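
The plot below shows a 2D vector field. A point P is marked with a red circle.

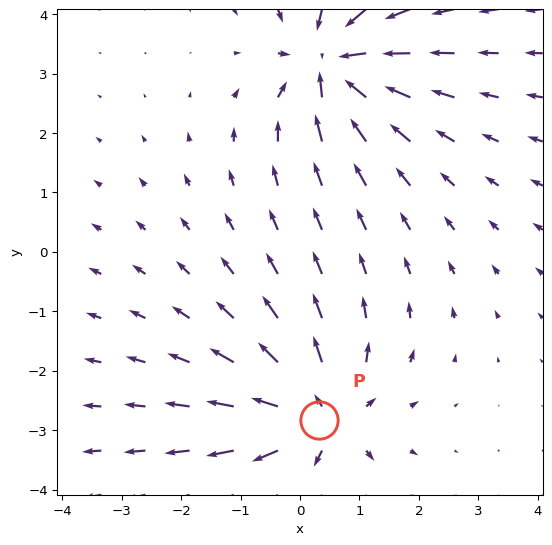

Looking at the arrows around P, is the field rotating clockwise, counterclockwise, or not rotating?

Near P at (0.3, -2.8) the arrows show no circulation. The curl there is ≈0.

not rotating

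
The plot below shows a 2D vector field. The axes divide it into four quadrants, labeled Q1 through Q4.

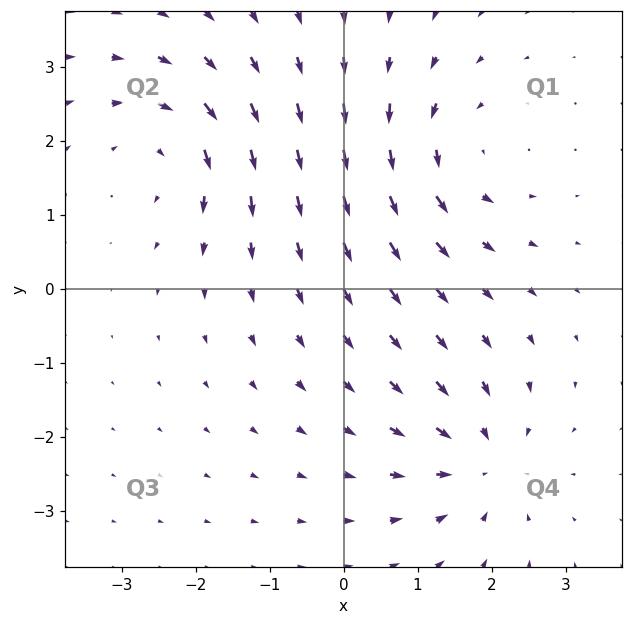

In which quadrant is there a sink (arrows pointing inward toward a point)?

Q4

The sink sits at approximately (1.9, -2.3), which lies in quadrant Q4. The divergence there is about -5, negative as expected for a sink.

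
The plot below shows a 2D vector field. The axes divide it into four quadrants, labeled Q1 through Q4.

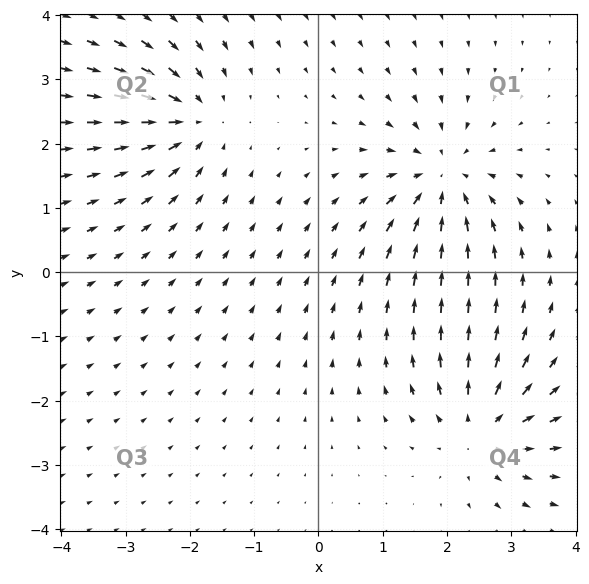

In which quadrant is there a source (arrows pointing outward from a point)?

Q4

The source sits at approximately (2.5, -2.5), which lies in quadrant Q4. The divergence there is about +4, positive as expected for a source.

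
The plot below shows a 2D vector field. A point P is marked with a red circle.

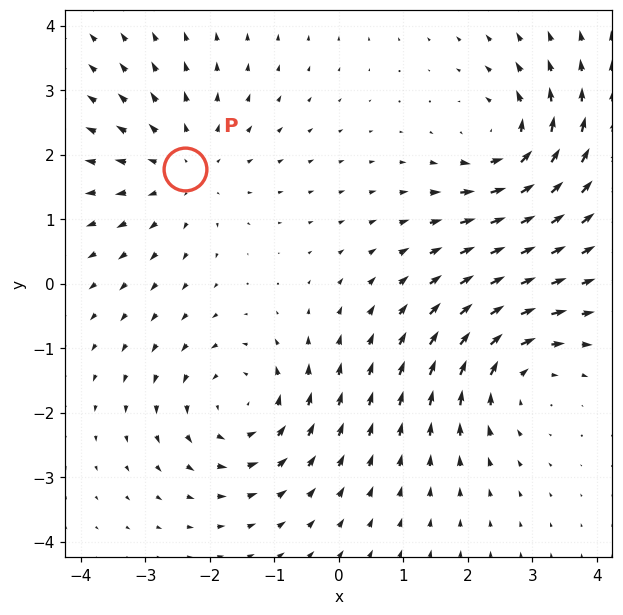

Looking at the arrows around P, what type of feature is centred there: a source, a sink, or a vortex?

source

At P (-2.4, 1.8) the arrows spread outward. Divergence about +4, curl ≈0 — positive divergence with near-zero curl is a source.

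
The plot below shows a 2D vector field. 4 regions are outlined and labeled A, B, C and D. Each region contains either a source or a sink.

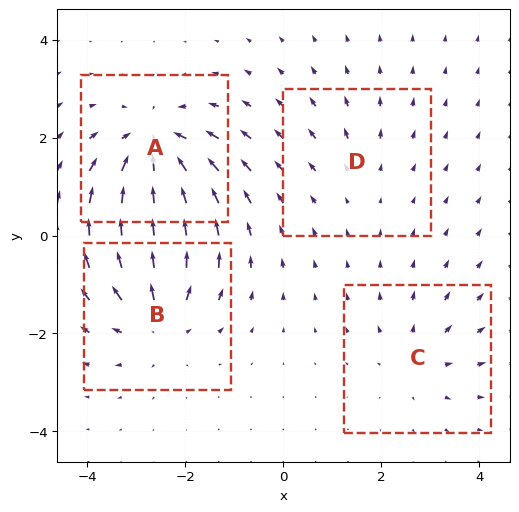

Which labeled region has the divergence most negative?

Divergence at each region's feature centre — A: about -6, B: about +5, C: about +3, D: about +2. Region A is most negative.

A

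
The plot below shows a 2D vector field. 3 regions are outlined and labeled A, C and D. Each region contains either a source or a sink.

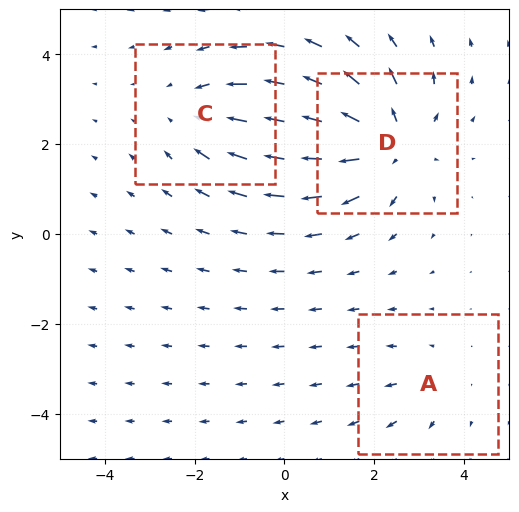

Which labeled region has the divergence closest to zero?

A

Divergence at each region's feature centre — A: about +2, C: about -3, D: about +5. Region A is closest to zero.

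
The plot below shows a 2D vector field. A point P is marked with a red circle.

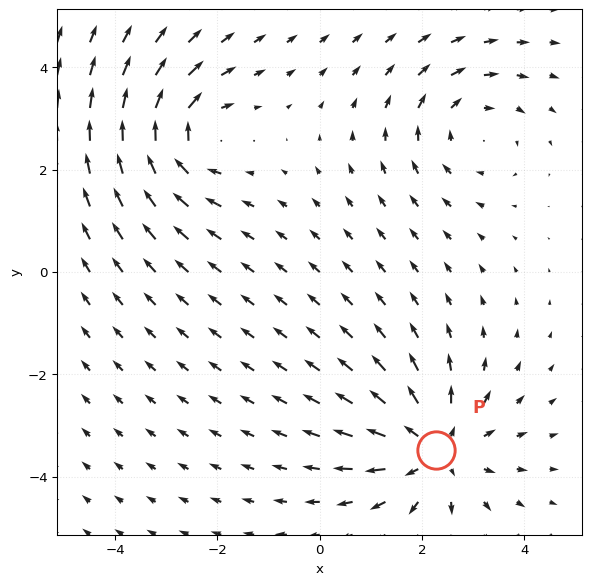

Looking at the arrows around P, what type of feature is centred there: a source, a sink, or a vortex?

At P (2.3, -3.5) the arrows spread outward. Divergence about +4, curl ≈0 — positive divergence with near-zero curl is a source.

source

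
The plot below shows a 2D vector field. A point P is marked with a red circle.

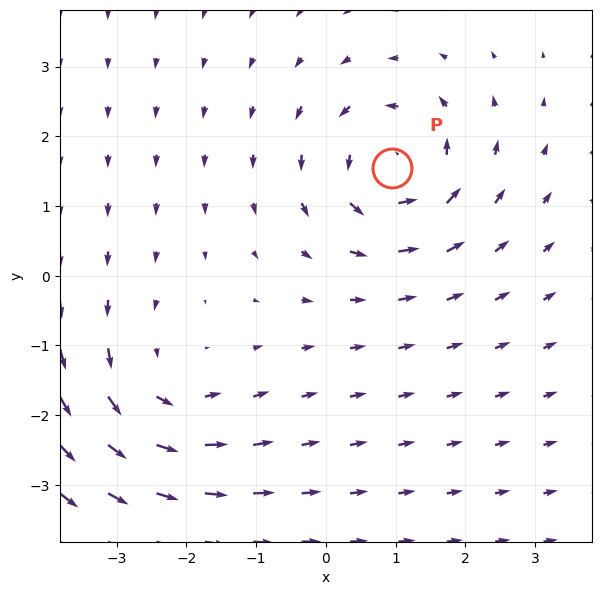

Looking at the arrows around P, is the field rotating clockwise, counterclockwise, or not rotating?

counterclockwise

Near P at (0.9, 1.5) the arrows circulate counterclockwise. The curl (z-component) there is about +6; positive curl means counterclockwise rotation.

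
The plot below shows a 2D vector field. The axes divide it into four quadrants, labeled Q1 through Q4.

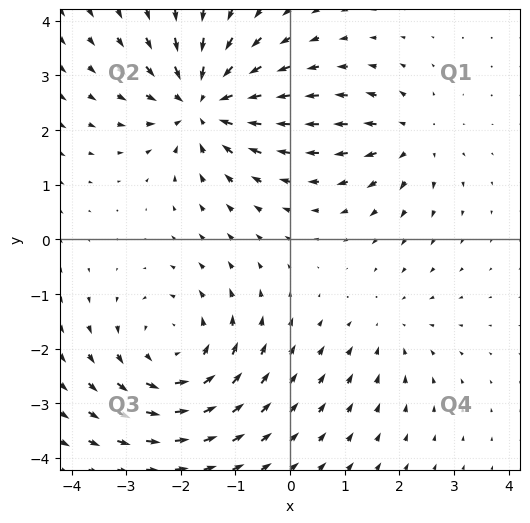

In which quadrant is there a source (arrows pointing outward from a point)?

Q1

The source sits at approximately (2.2, 1.8), which lies in quadrant Q1. The divergence there is about +4, positive as expected for a source.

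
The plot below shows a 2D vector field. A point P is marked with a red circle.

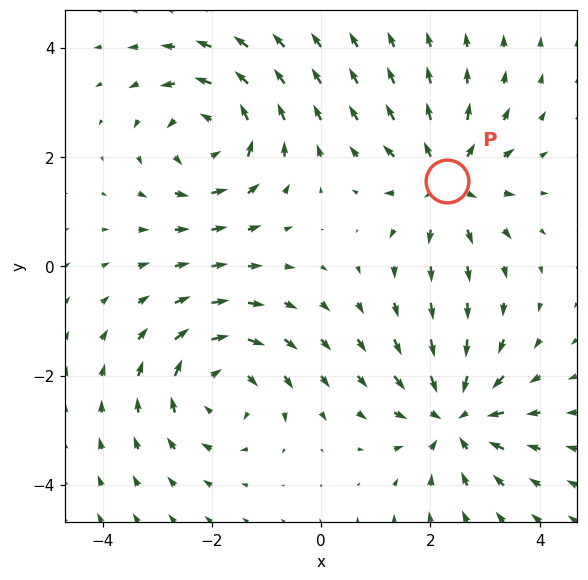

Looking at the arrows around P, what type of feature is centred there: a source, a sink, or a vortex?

source

At P (2.3, 1.6) the arrows spread outward. Divergence about +5, curl ≈0 — positive divergence with near-zero curl is a source.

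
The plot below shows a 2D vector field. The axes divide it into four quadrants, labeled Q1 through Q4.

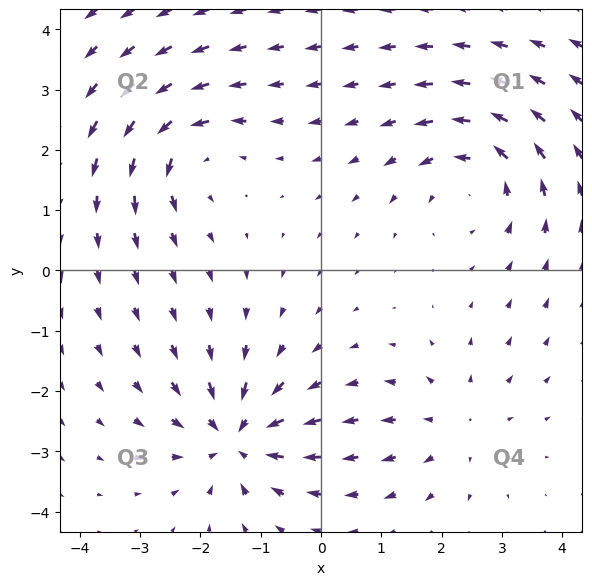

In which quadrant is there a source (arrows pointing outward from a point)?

The source sits at approximately (2.2, -2.6), which lies in quadrant Q4. The divergence there is about +3, positive as expected for a source.

Q4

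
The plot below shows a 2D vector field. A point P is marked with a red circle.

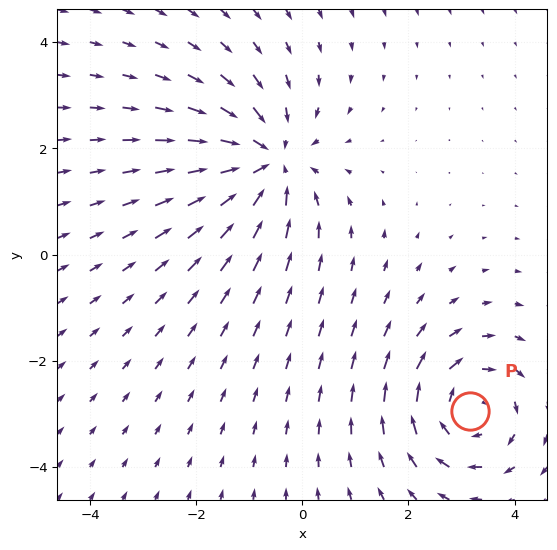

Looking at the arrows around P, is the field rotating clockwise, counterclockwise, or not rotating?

Near P at (3.2, -2.9) the arrows circulate clockwise. The curl (z-component) there is about -4; negative curl means clockwise rotation.

clockwise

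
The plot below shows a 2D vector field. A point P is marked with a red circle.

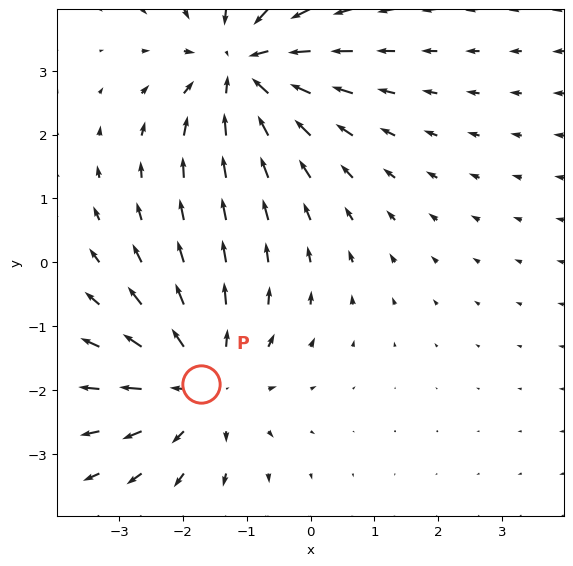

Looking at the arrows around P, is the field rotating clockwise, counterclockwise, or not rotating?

Near P at (-1.7, -1.9) the arrows show no circulation. The curl there is ≈0.

not rotating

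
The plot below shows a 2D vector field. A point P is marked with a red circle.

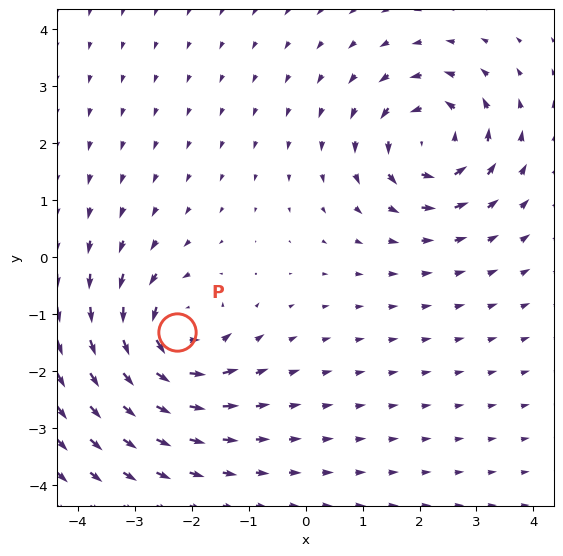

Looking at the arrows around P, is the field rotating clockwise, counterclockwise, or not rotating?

counterclockwise

Near P at (-2.3, -1.3) the arrows circulate counterclockwise. The curl (z-component) there is about +5; positive curl means counterclockwise rotation.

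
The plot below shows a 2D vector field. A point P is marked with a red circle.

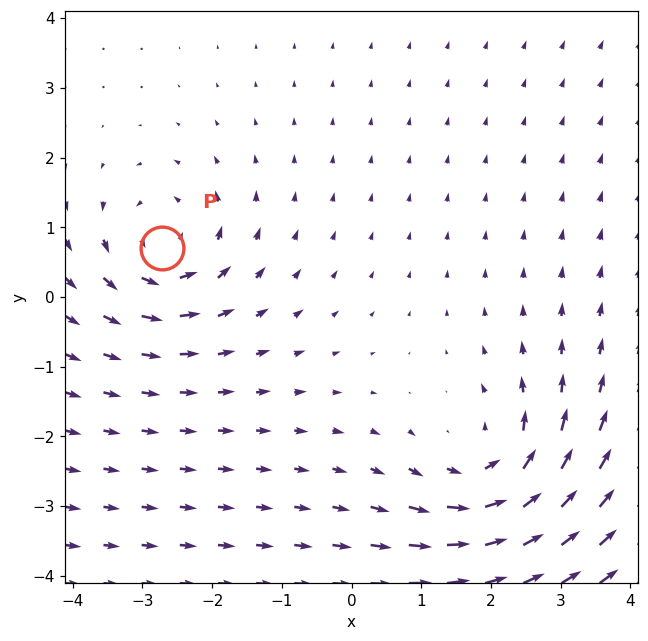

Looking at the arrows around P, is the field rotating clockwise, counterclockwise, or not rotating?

counterclockwise

Near P at (-2.7, 0.7) the arrows circulate counterclockwise. The curl (z-component) there is about +4; positive curl means counterclockwise rotation.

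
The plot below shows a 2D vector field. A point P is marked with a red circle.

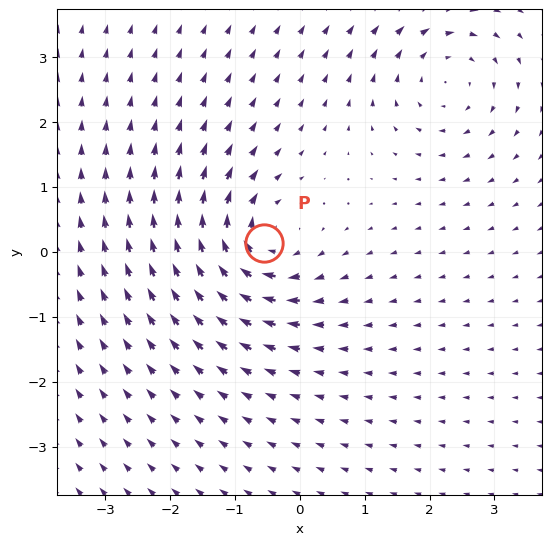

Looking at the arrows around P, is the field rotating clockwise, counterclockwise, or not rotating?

clockwise

Near P at (-0.6, 0.1) the arrows circulate clockwise. The curl (z-component) there is about -7; negative curl means clockwise rotation.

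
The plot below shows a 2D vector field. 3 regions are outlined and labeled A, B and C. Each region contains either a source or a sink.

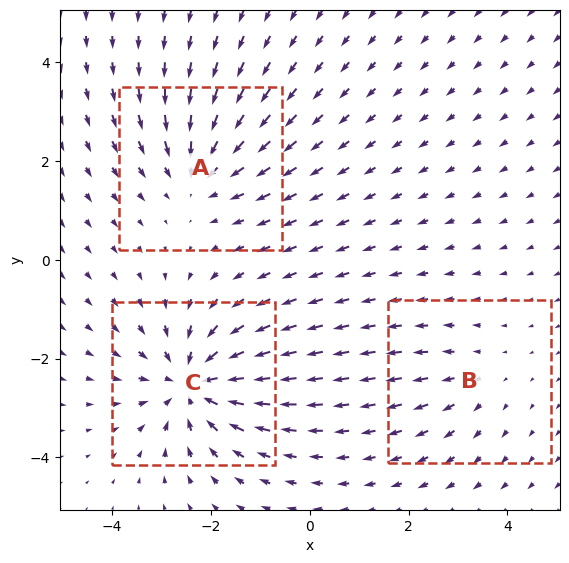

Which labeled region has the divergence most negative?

Divergence at each region's feature centre — A: about -3, B: about +2, C: about -5. Region C is most negative.

C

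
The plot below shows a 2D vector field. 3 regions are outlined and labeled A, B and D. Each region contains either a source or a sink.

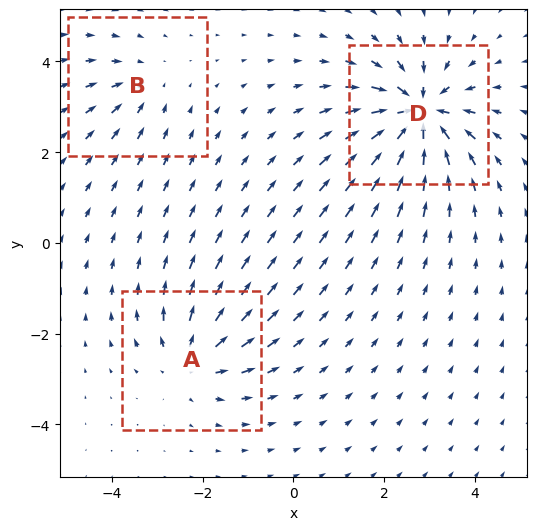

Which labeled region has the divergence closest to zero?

Divergence at each region's feature centre — A: about +4, B: about -2, D: about -6. Region B is closest to zero.

B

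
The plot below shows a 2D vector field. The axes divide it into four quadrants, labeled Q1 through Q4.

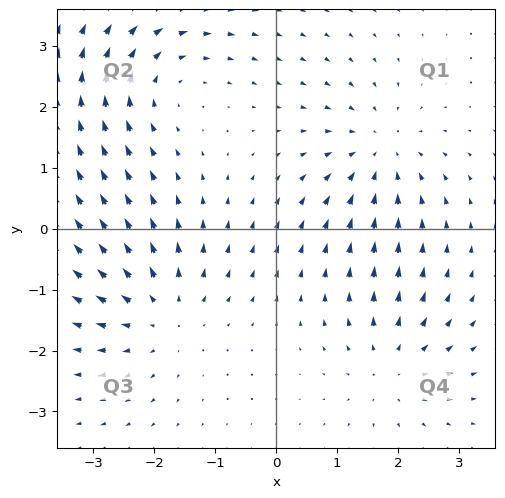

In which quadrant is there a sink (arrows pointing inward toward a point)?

Q1

The sink sits at approximately (1.7, 1.3), which lies in quadrant Q1. The divergence there is about -4, negative as expected for a sink.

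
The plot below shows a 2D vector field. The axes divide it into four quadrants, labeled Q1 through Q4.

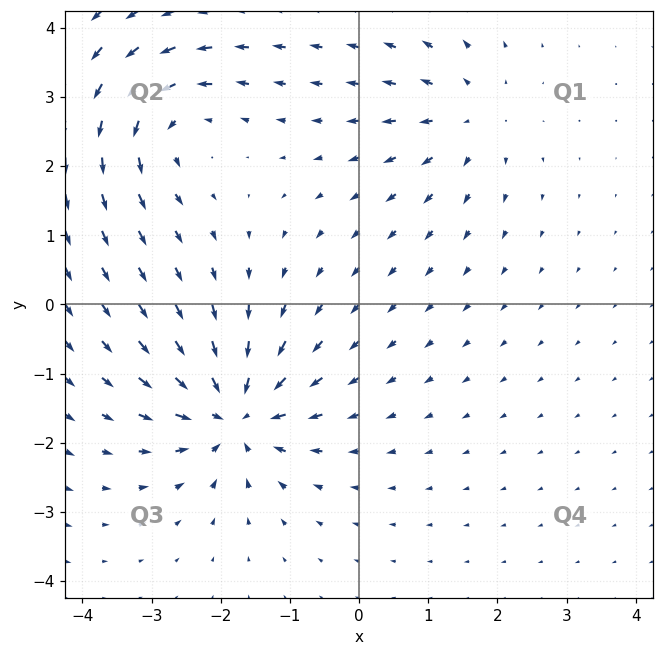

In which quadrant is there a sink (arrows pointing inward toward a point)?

The sink sits at approximately (-1.8, -1.6), which lies in quadrant Q3. The divergence there is about -7, negative as expected for a sink.

Q3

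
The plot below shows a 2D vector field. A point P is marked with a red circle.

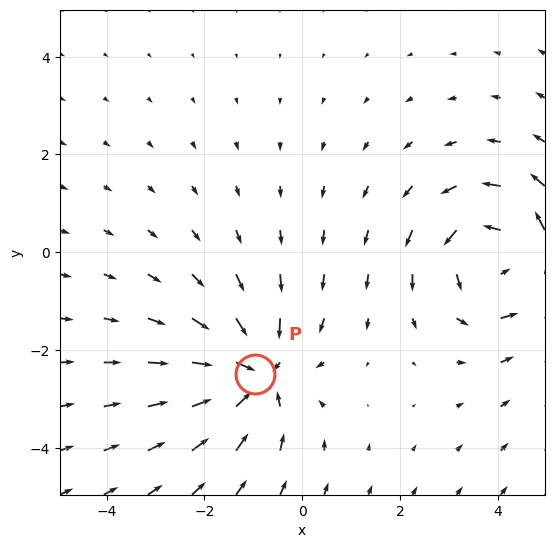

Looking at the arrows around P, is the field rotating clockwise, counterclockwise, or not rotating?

Near P at (-1.0, -2.5) the arrows show no circulation. The curl there is ≈0.

not rotating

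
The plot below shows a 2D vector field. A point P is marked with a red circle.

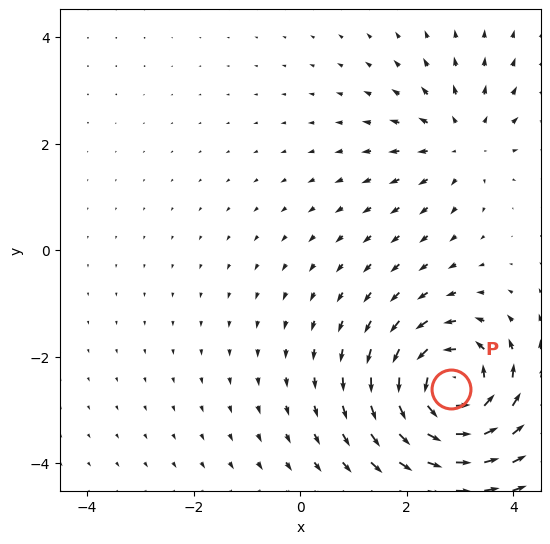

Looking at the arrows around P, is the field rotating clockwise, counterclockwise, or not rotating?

counterclockwise

Near P at (2.8, -2.6) the arrows circulate counterclockwise. The curl (z-component) there is about +6; positive curl means counterclockwise rotation.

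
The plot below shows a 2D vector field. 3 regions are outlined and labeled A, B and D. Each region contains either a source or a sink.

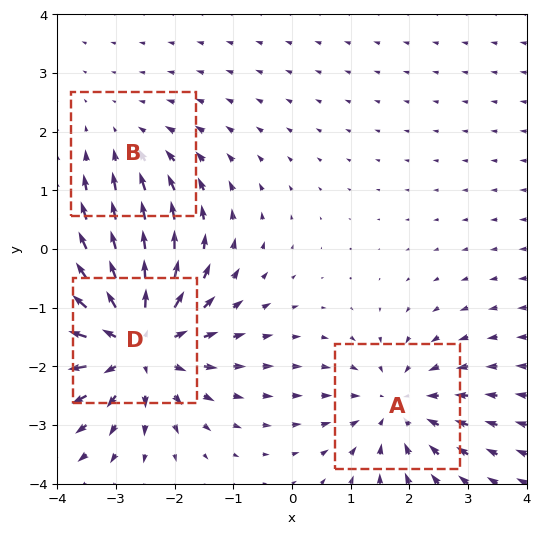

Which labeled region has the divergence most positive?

D

Divergence at each region's feature centre — A: about -3, B: about -2, D: about +5. Region D is most positive.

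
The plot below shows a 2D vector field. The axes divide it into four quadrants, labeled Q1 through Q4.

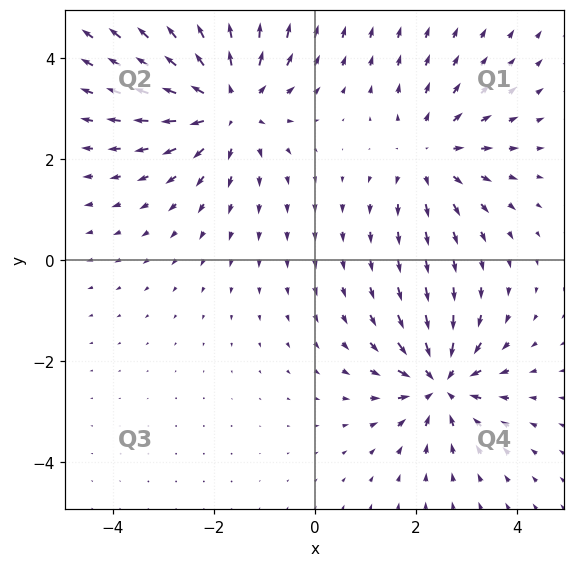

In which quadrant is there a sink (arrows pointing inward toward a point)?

The sink sits at approximately (2.5, -2.4), which lies in quadrant Q4. The divergence there is about -4, negative as expected for a sink.

Q4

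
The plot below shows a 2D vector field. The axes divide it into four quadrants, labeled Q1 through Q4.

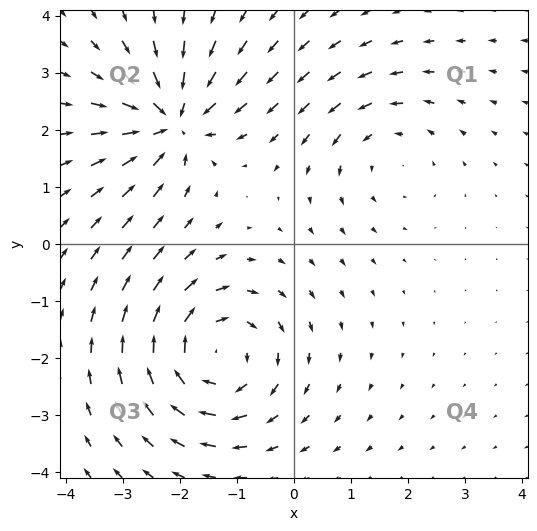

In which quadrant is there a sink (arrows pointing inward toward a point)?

Q2

The sink sits at approximately (-2.1, 2.2), which lies in quadrant Q2. The divergence there is about -5, negative as expected for a sink.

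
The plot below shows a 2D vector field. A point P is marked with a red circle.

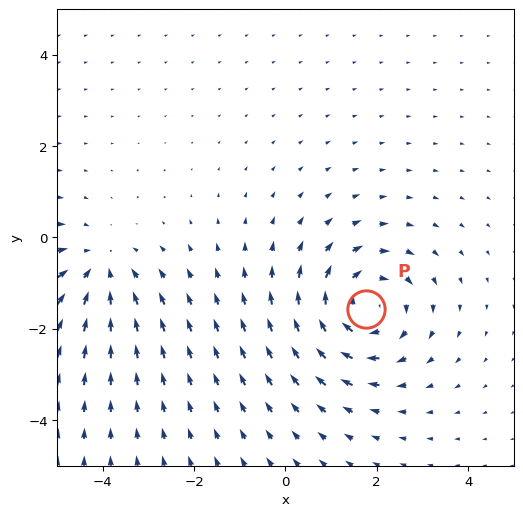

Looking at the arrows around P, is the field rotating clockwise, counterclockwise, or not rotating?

Near P at (1.8, -1.6) the arrows circulate clockwise. The curl (z-component) there is about -4; negative curl means clockwise rotation.

clockwise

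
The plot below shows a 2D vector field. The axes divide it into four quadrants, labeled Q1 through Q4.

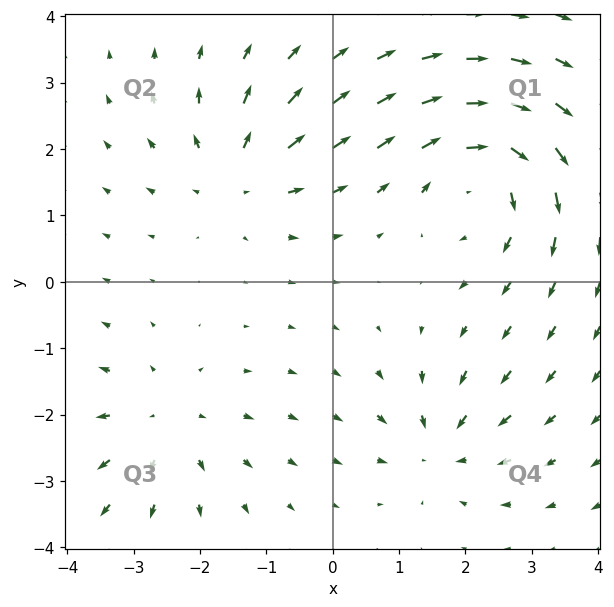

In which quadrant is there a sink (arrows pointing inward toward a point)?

The sink sits at approximately (1.6, -2.5), which lies in quadrant Q4. The divergence there is about -4, negative as expected for a sink.

Q4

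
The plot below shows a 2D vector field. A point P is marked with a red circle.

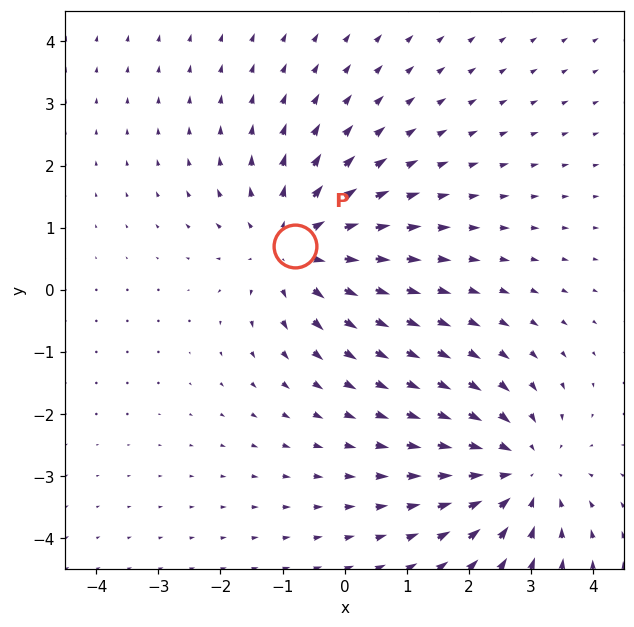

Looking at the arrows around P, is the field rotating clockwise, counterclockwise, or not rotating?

not rotating

Near P at (-0.8, 0.7) the arrows show no circulation. The curl there is ≈0.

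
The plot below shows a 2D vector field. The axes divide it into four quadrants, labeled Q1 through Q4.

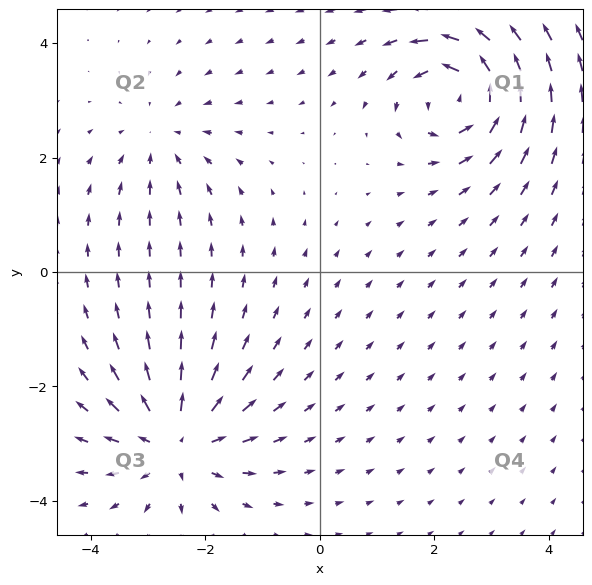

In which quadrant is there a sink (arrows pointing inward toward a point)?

Q2

The sink sits at approximately (-2.8, 2.3), which lies in quadrant Q2. The divergence there is about -3, negative as expected for a sink.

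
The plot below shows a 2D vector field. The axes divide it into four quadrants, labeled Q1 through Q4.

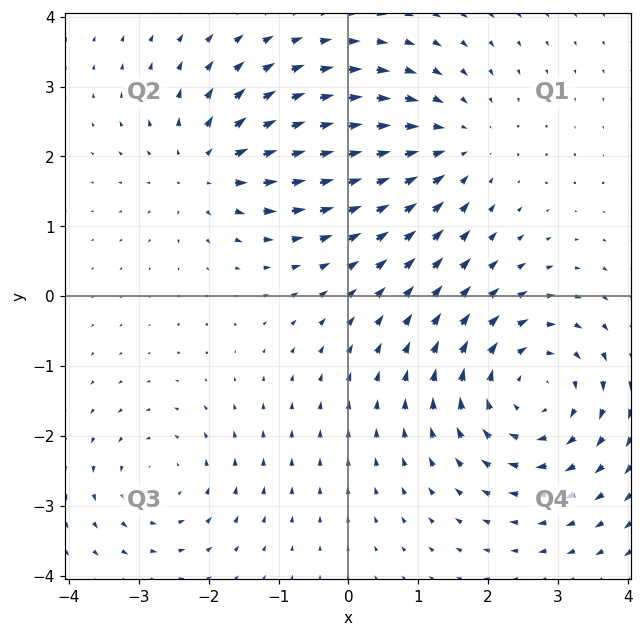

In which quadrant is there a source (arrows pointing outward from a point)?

Q2

The source sits at approximately (-2.0, 1.8), which lies in quadrant Q2. The divergence there is about +4, positive as expected for a source.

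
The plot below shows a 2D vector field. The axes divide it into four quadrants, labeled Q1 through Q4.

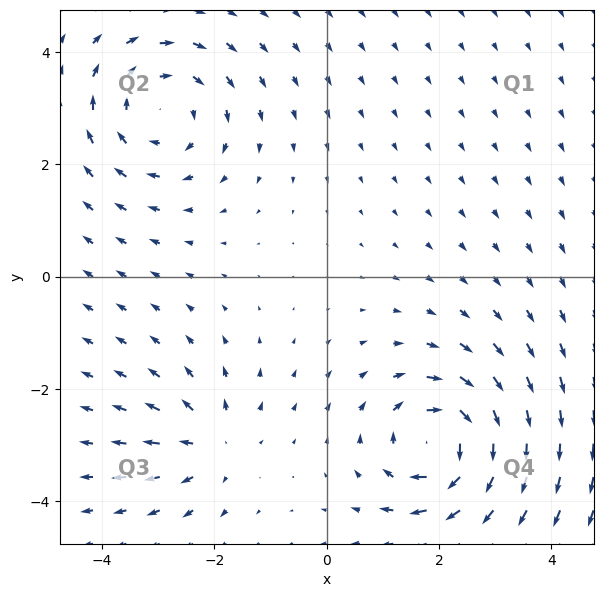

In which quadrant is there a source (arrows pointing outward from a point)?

The source sits at approximately (-2.0, -3.0), which lies in quadrant Q3. The divergence there is about +3, positive as expected for a source.

Q3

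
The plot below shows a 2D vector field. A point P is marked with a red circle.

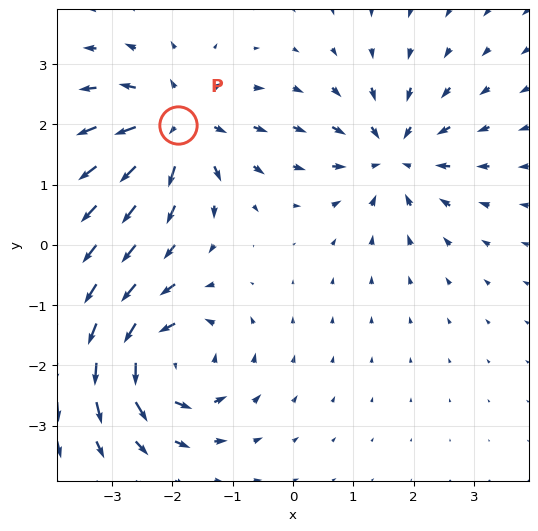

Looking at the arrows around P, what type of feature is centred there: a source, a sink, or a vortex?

source

At P (-1.9, 2.0) the arrows spread outward. Divergence about +5, curl ≈0 — positive divergence with near-zero curl is a source.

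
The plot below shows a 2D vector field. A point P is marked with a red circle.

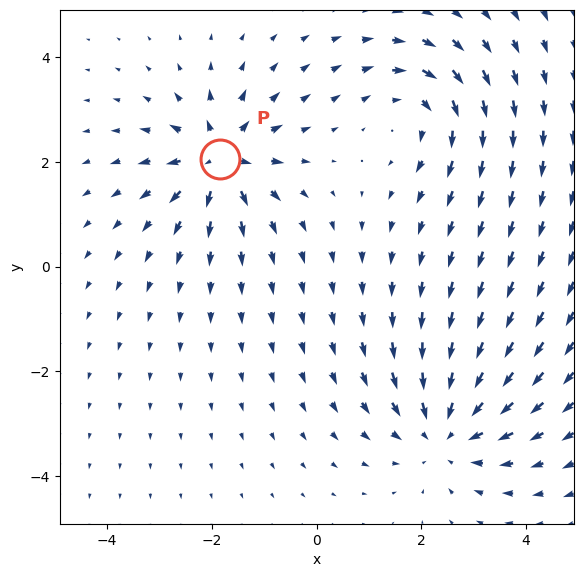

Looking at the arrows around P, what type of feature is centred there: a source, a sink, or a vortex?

source

At P (-1.8, 2.0) the arrows spread outward. Divergence about +6, curl ≈0 — positive divergence with near-zero curl is a source.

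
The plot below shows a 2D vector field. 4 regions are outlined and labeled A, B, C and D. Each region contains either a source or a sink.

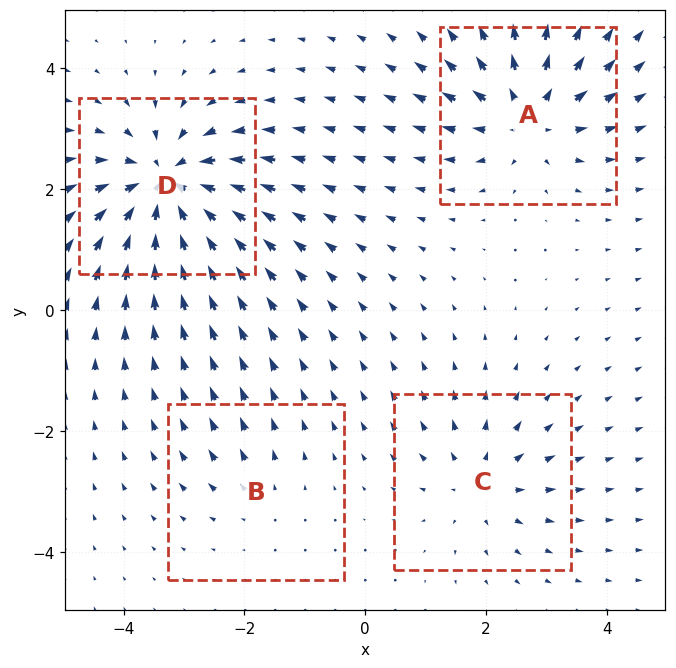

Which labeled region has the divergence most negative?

D

Divergence at each region's feature centre — A: about +6, B: about +2, C: about +4, D: about -8. Region D is most negative.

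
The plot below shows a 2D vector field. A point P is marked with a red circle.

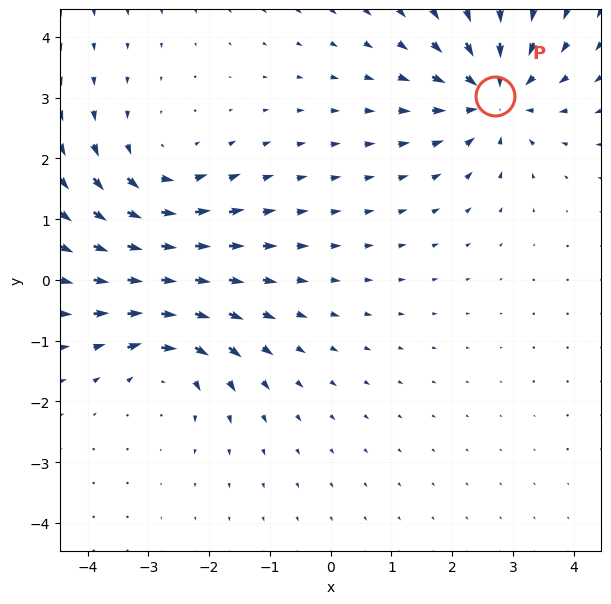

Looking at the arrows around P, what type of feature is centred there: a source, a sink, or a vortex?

At P (2.7, 3.0) the arrows converge inward. Divergence about -6, curl ≈0 — negative divergence with near-zero curl is a sink.

sink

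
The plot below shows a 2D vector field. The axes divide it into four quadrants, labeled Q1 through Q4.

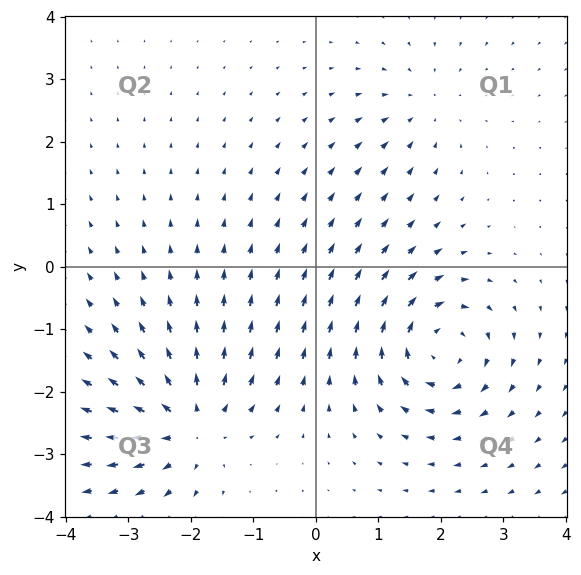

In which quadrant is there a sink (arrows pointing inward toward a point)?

The sink sits at approximately (1.7, 2.6), which lies in quadrant Q1. The divergence there is about -3, negative as expected for a sink.

Q1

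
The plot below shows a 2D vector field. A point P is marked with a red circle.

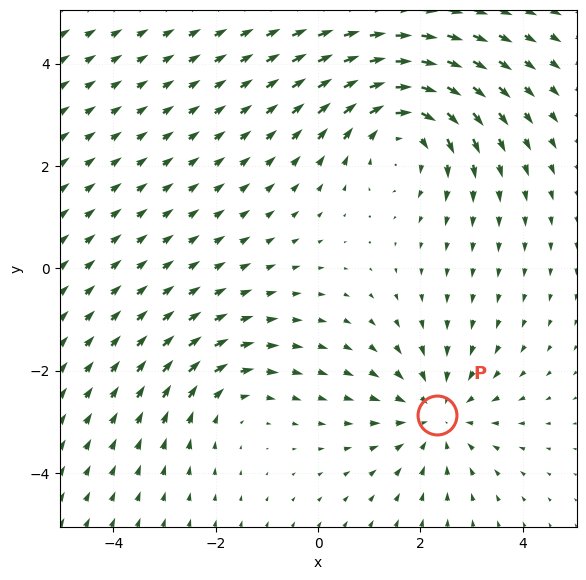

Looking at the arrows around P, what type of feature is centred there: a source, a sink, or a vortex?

At P (2.3, -2.9) the arrows converge inward. Divergence about -3, curl ≈0 — negative divergence with near-zero curl is a sink.

sink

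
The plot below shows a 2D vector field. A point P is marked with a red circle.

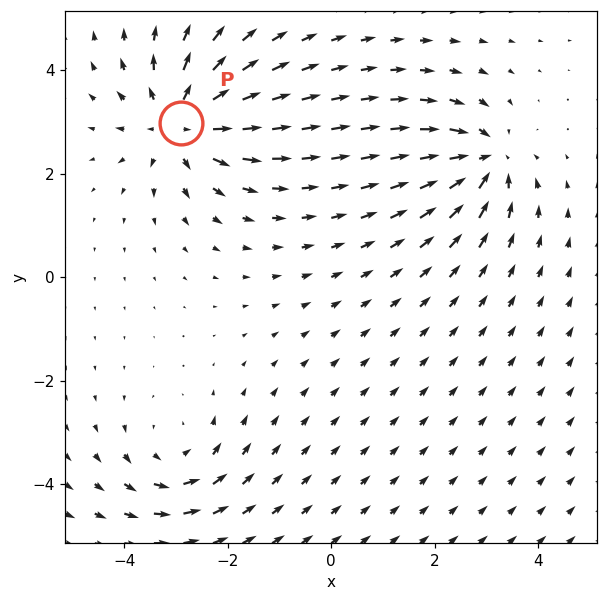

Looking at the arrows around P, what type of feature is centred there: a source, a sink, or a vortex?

At P (-2.9, 3.0) the arrows spread outward. Divergence about +5, curl ≈0 — positive divergence with near-zero curl is a source.

source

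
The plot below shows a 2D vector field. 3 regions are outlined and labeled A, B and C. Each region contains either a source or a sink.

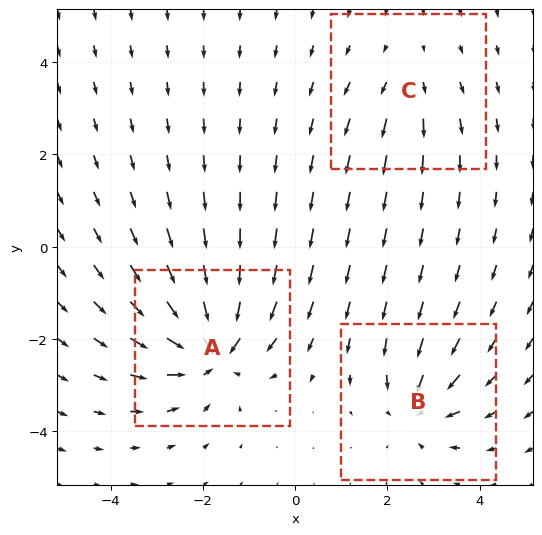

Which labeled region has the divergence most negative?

A

Divergence at each region's feature centre — A: about -6, B: about -4, C: about +2. Region A is most negative.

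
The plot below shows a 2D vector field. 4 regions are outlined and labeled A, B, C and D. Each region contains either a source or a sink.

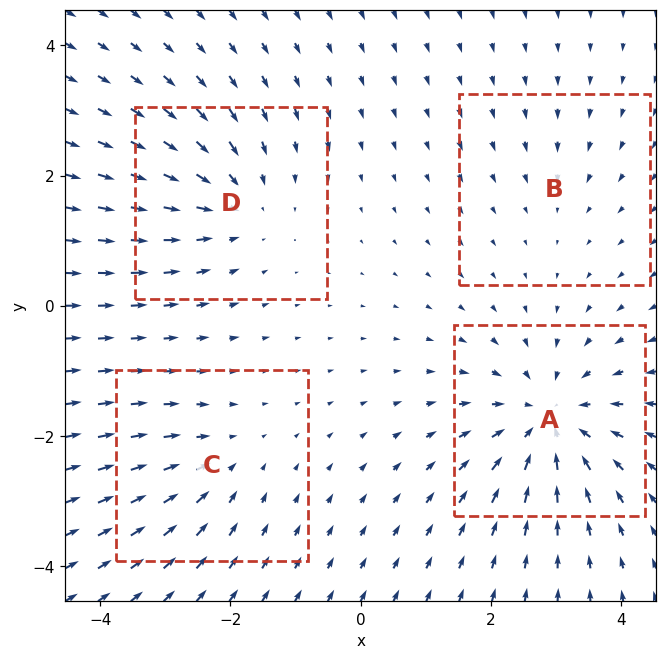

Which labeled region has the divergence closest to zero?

B

Divergence at each region's feature centre — A: about -7, B: about -2, C: about -3, D: about -5. Region B is closest to zero.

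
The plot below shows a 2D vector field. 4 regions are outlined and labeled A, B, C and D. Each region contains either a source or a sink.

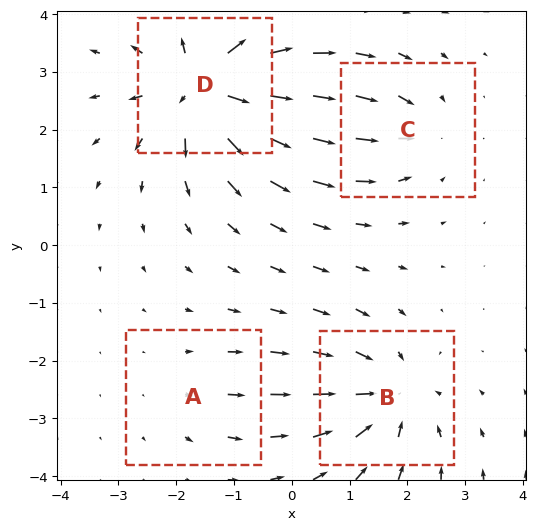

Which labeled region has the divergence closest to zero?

A

Divergence at each region's feature centre — A: about +2, B: about -5, C: about -4, D: about +8. Region A is closest to zero.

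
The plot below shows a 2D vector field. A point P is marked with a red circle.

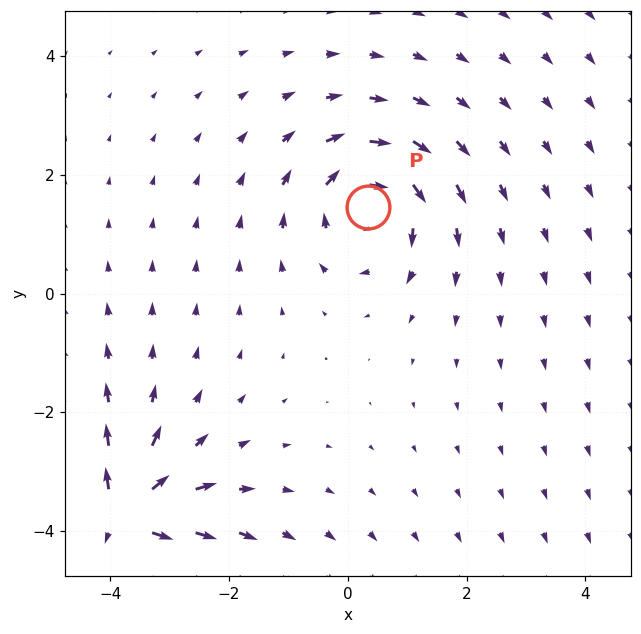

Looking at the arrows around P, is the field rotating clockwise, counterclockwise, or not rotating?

Near P at (0.3, 1.5) the arrows circulate clockwise. The curl (z-component) there is about -3; negative curl means clockwise rotation.

clockwise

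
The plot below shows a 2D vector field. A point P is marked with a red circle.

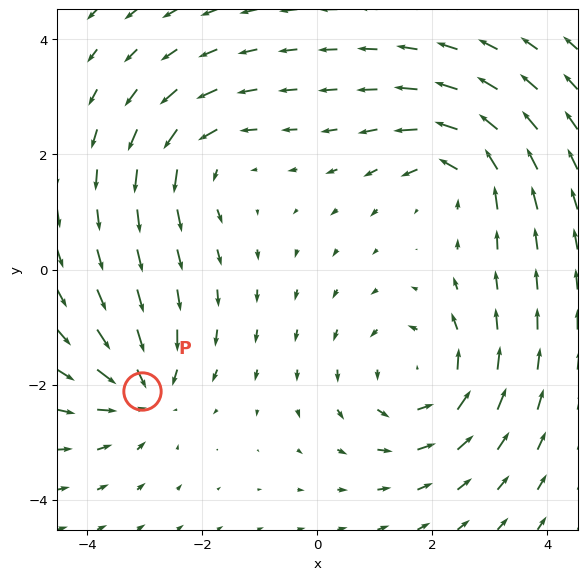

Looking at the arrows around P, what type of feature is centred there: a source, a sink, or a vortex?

sink

At P (-3.0, -2.1) the arrows converge inward. Divergence about -5, curl ≈0 — negative divergence with near-zero curl is a sink.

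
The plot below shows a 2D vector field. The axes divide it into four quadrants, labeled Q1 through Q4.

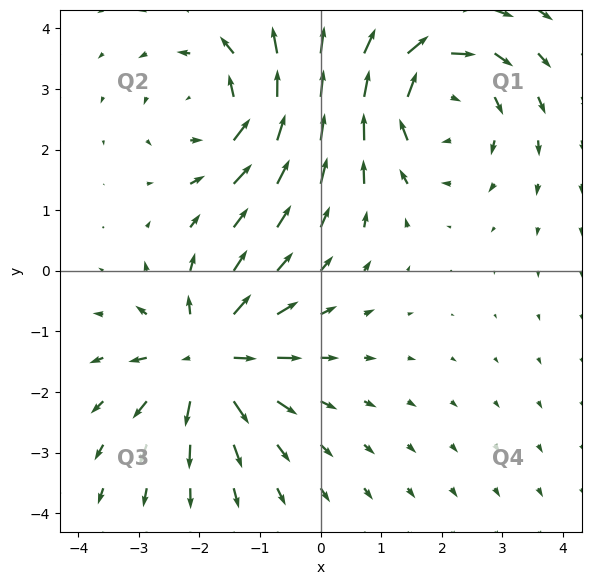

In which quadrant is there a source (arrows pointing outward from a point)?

The source sits at approximately (-1.9, -1.5), which lies in quadrant Q3. The divergence there is about +4, positive as expected for a source.

Q3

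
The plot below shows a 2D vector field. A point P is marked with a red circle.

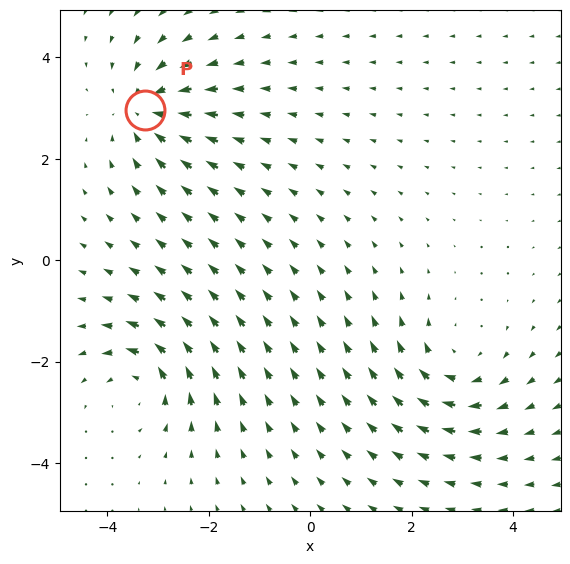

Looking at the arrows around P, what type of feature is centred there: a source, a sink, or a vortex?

At P (-3.3, 3.0) the arrows converge inward. Divergence about -4, curl ≈0 — negative divergence with near-zero curl is a sink.

sink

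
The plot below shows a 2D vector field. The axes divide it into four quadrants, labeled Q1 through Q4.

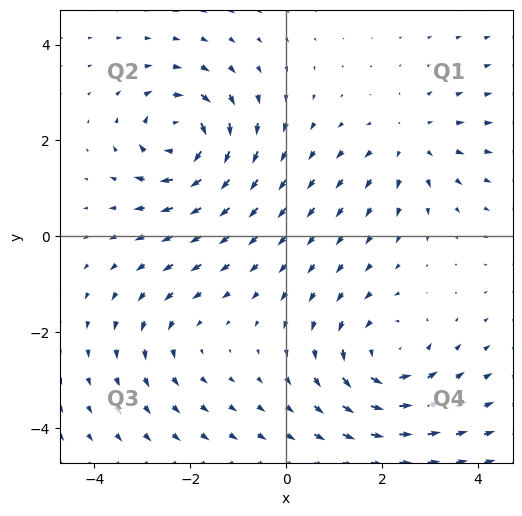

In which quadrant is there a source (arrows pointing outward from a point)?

Q1

The source sits at approximately (2.6, 2.0), which lies in quadrant Q1. The divergence there is about +3, positive as expected for a source.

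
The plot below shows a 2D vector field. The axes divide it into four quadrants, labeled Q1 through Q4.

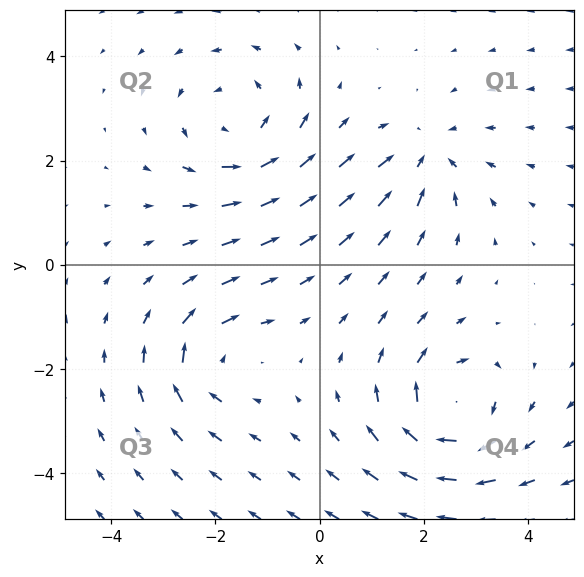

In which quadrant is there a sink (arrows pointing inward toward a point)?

Q1

The sink sits at approximately (2.1, 2.1), which lies in quadrant Q1. The divergence there is about -4, negative as expected for a sink.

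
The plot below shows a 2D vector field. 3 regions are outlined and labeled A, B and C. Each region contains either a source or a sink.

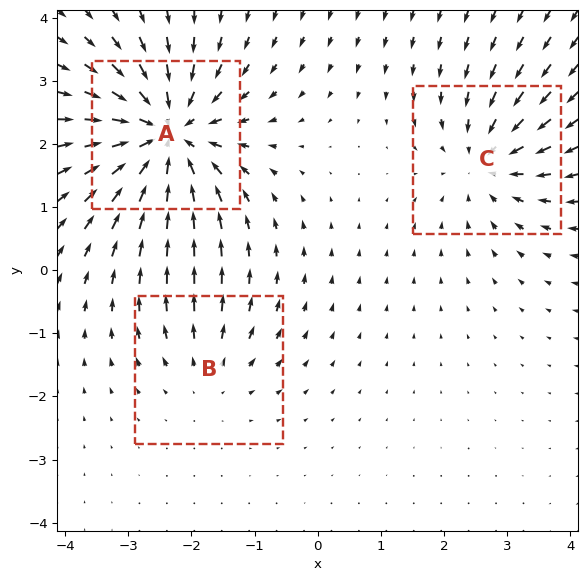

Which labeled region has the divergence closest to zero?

B

Divergence at each region's feature centre — A: about -6, B: about +2, C: about -3. Region B is closest to zero.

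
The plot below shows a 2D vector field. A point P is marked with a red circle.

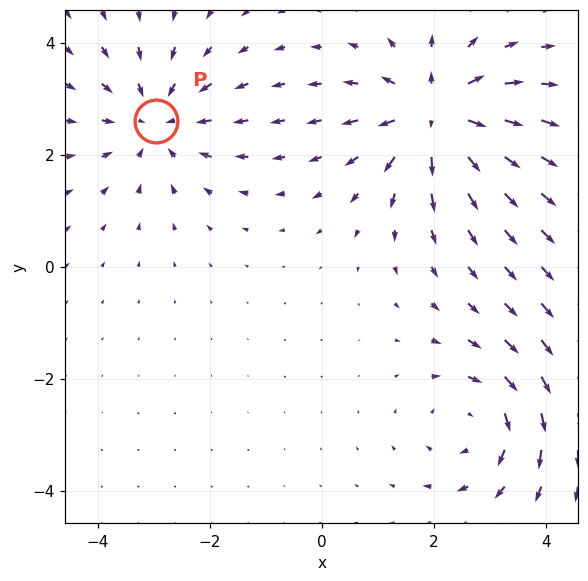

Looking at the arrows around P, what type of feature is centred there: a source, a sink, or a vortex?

sink

At P (-3.0, 2.6) the arrows converge inward. Divergence about -3, curl ≈0 — negative divergence with near-zero curl is a sink.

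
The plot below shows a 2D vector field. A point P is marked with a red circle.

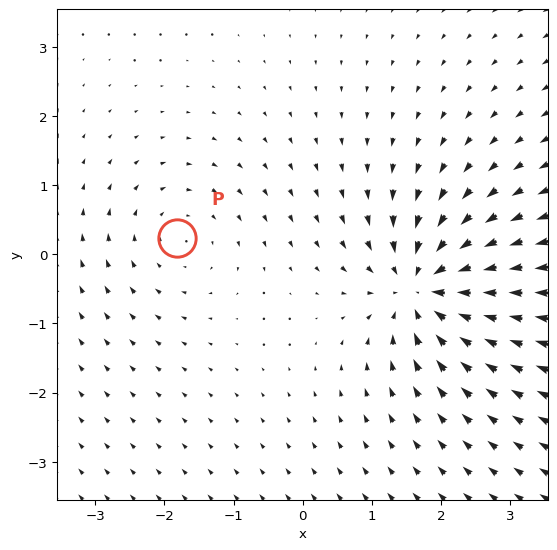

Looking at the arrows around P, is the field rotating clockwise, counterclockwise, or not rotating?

Near P at (-1.8, 0.2) the arrows circulate clockwise. The curl (z-component) there is about -2; negative curl means clockwise rotation.

clockwise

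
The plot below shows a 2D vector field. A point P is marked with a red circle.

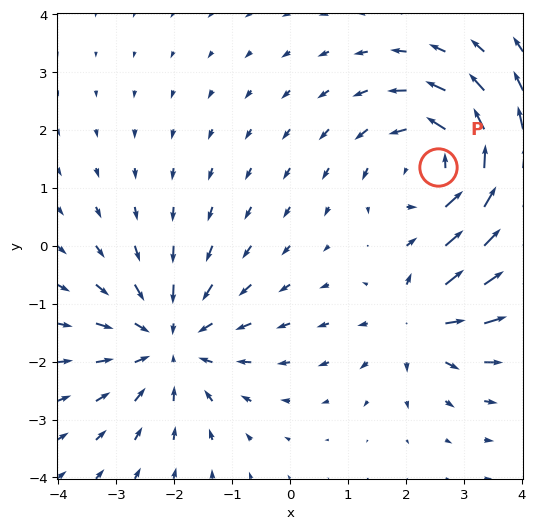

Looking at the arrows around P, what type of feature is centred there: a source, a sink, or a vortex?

At P (2.5, 1.4) the arrows circulate counterclockwise. Divergence ≈0, curl about +4 — near-zero divergence with nonzero curl is a vortex.

vortex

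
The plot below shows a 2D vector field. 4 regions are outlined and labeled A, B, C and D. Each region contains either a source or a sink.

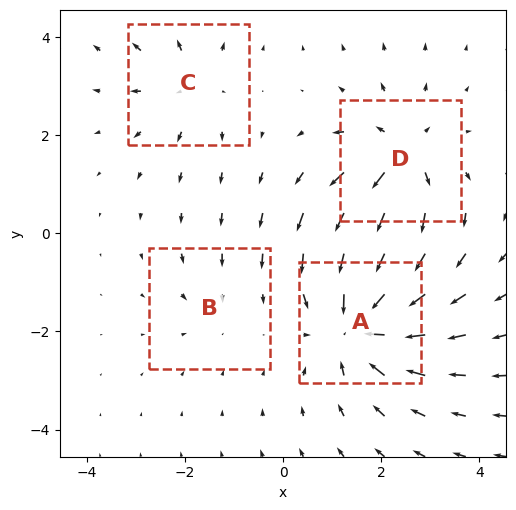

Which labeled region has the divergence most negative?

A

Divergence at each region's feature centre — A: about -7, B: about -2, C: about +3, D: about +5. Region A is most negative.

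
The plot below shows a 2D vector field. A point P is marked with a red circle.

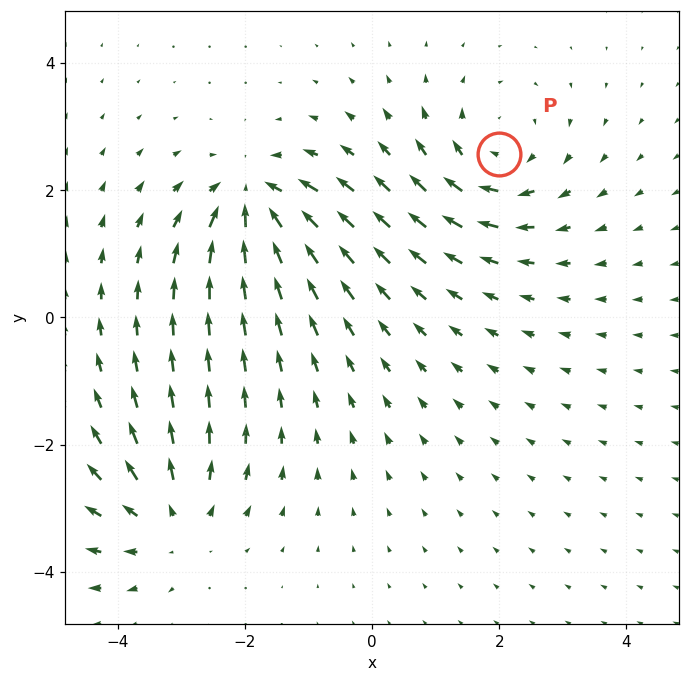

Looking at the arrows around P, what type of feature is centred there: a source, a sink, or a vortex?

At P (2.0, 2.6) the arrows circulate clockwise. Divergence ≈0, curl about -4 — near-zero divergence with nonzero curl is a vortex.

vortex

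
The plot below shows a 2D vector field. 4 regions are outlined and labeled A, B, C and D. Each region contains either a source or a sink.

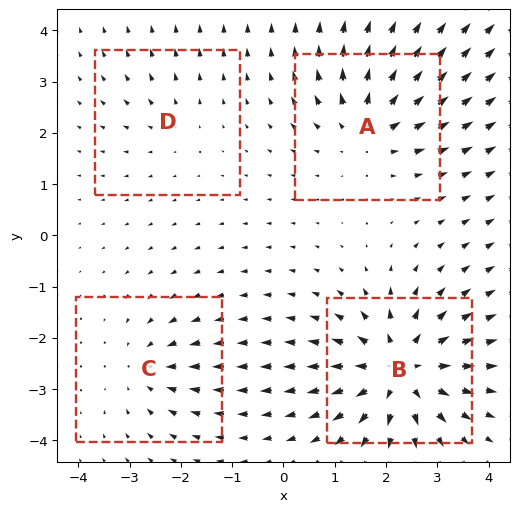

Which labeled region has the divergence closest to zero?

D

Divergence at each region's feature centre — A: about +5, B: about +7, C: about -4, D: about +2. Region D is closest to zero.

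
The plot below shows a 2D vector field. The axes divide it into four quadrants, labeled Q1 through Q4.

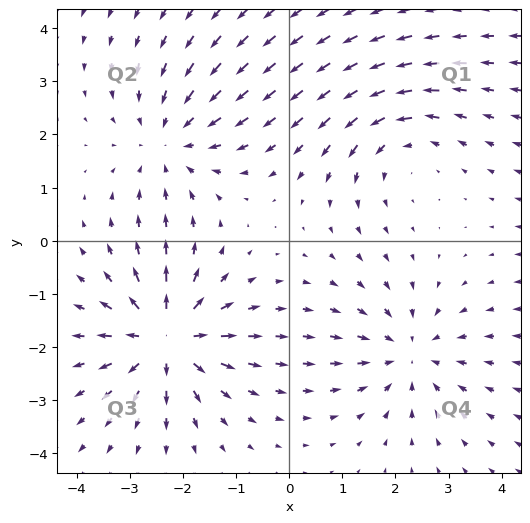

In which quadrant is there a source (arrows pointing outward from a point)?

Q3

The source sits at approximately (-2.3, -1.8), which lies in quadrant Q3. The divergence there is about +6, positive as expected for a source.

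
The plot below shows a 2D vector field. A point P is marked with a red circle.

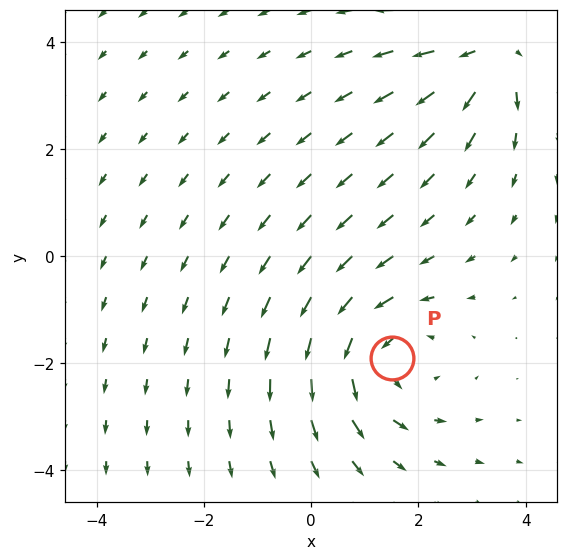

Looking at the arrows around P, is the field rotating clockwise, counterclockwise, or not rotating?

Near P at (1.5, -1.9) the arrows circulate counterclockwise. The curl (z-component) there is about +2; positive curl means counterclockwise rotation.

counterclockwise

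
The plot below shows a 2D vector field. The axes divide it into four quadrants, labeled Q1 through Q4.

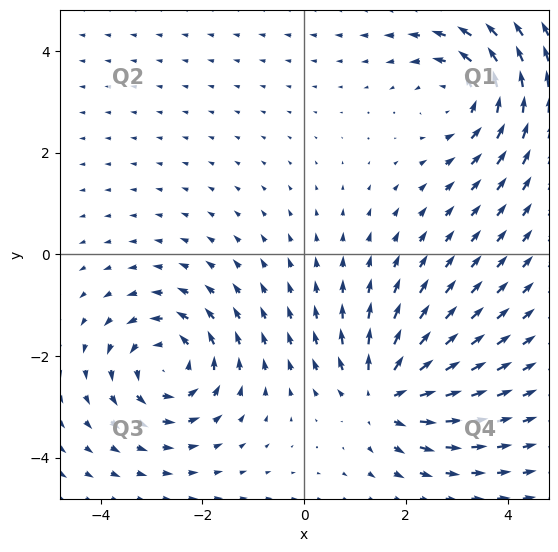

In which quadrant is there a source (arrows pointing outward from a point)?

The source sits at approximately (1.6, -2.8), which lies in quadrant Q4. The divergence there is about +6, positive as expected for a source.

Q4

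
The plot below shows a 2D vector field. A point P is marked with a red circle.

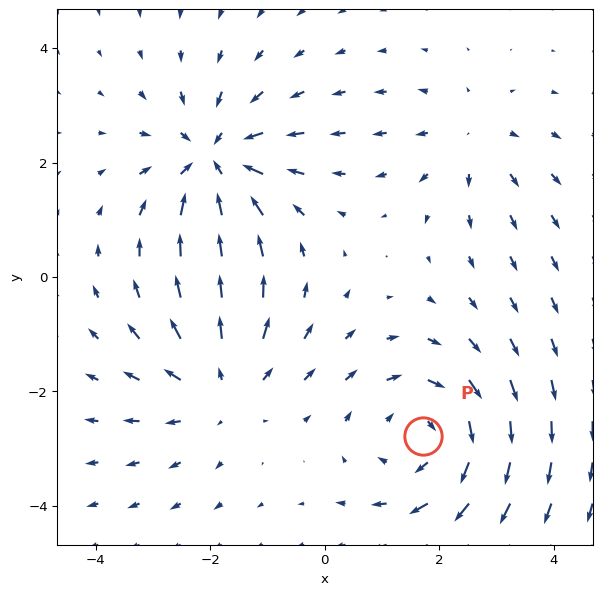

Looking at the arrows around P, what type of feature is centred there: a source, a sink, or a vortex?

At P (1.7, -2.8) the arrows circulate clockwise. Divergence ≈0, curl about -4 — near-zero divergence with nonzero curl is a vortex.

vortex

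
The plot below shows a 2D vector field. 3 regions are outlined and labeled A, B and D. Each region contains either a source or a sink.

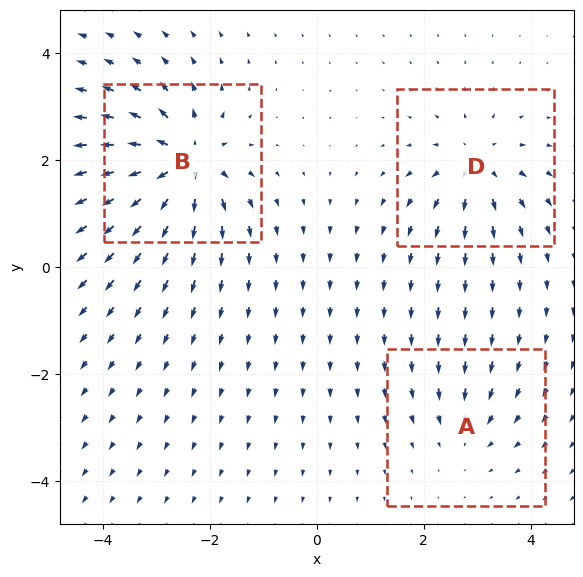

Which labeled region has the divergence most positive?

B

Divergence at each region's feature centre — A: about -2, B: about +6, D: about +4. Region B is most positive.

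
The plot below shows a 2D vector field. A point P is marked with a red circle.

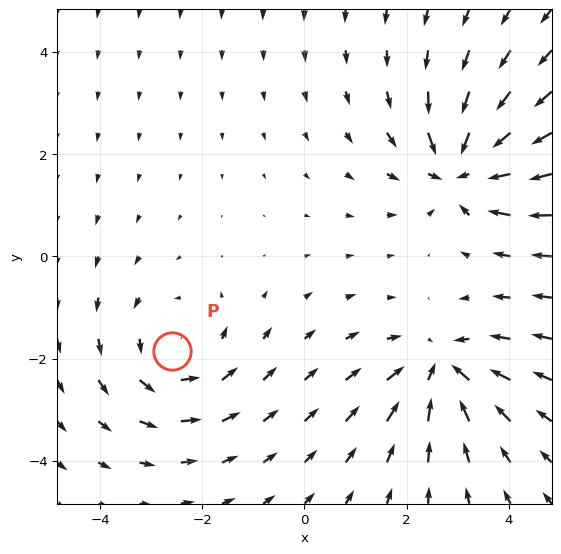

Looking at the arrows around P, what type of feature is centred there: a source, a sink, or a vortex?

At P (-2.6, -1.8) the arrows circulate counterclockwise. Divergence ≈0, curl about +3 — near-zero divergence with nonzero curl is a vortex.

vortex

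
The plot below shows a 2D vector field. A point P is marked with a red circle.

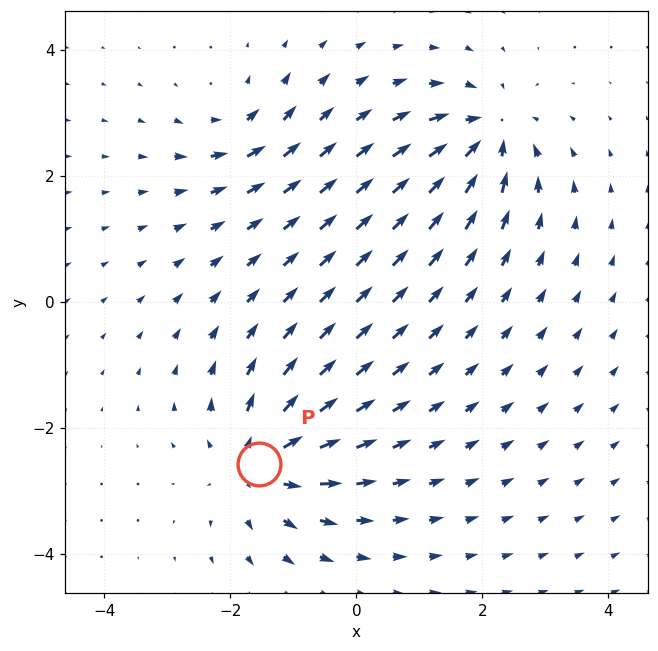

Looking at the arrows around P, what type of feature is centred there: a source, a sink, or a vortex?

At P (-1.5, -2.6) the arrows spread outward. Divergence about +5, curl ≈0 — positive divergence with near-zero curl is a source.

source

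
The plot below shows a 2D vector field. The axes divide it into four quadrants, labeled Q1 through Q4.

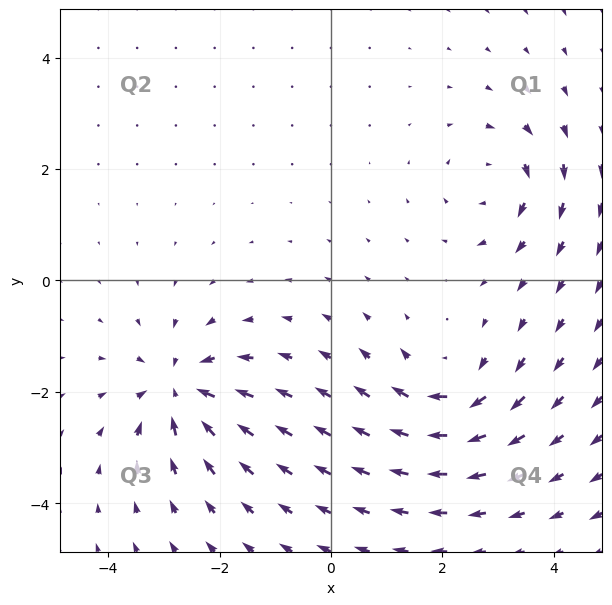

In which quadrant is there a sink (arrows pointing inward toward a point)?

The sink sits at approximately (-2.7, -2.0), which lies in quadrant Q3. The divergence there is about -6, negative as expected for a sink.

Q3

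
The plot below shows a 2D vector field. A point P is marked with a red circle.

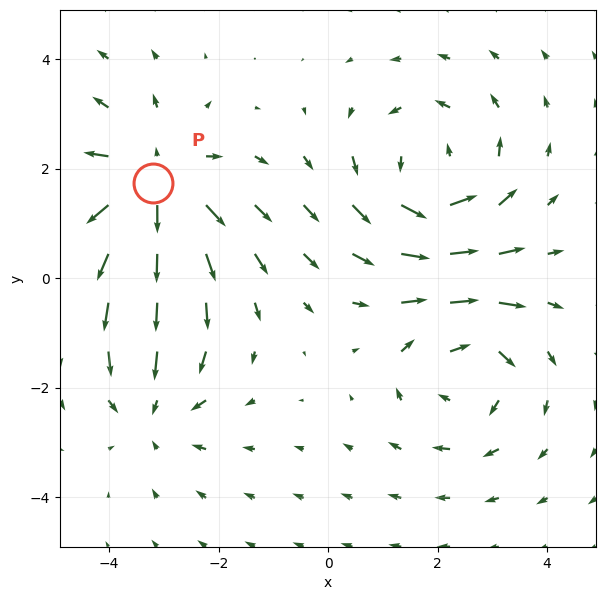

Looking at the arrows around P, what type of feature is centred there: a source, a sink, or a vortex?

source

At P (-3.2, 1.7) the arrows spread outward. Divergence about +4, curl ≈0 — positive divergence with near-zero curl is a source.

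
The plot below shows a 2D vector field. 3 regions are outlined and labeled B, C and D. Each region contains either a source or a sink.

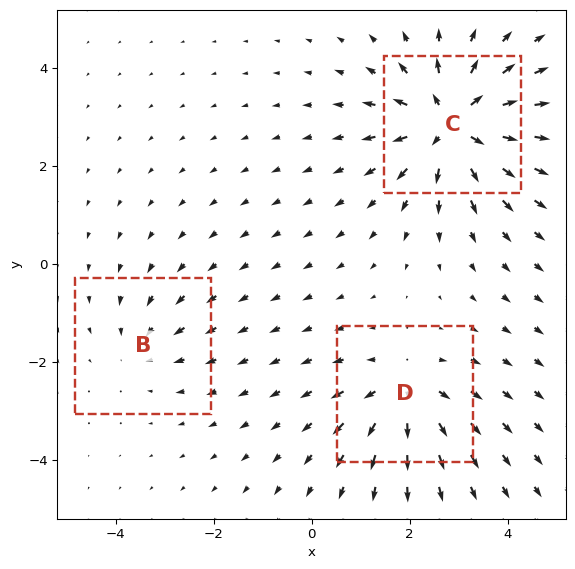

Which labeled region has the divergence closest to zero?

Divergence at each region's feature centre — B: about -2, C: about +5, D: about +4. Region B is closest to zero.

B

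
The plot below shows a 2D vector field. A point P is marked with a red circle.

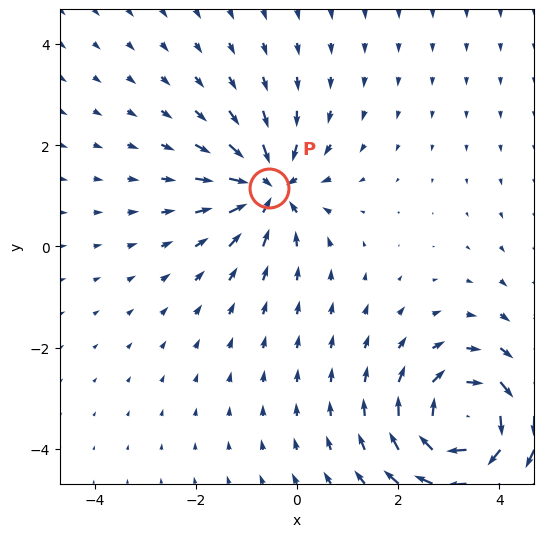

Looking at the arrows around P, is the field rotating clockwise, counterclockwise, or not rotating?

not rotating

Near P at (-0.5, 1.2) the arrows show no circulation. The curl there is ≈0.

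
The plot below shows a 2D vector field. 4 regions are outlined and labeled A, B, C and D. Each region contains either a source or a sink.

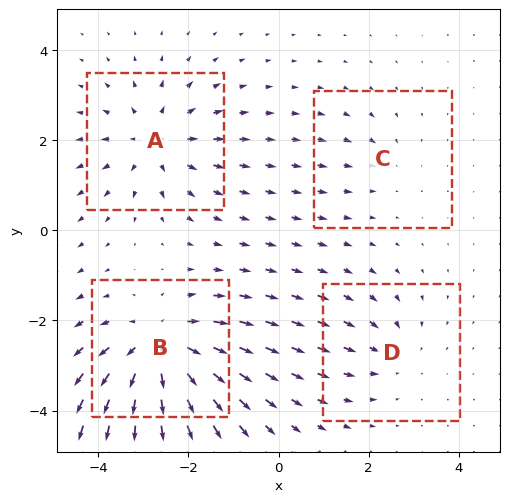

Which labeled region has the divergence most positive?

Divergence at each region's feature centre — A: about +5, B: about +7, C: about -2, D: about -3. Region B is most positive.

B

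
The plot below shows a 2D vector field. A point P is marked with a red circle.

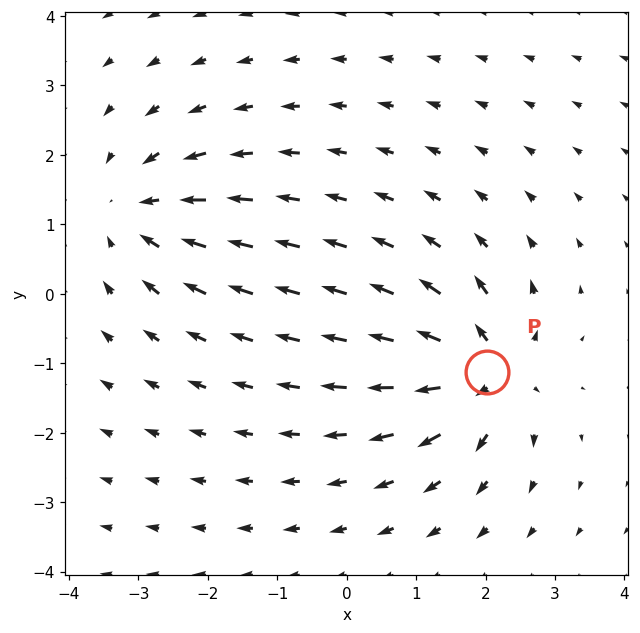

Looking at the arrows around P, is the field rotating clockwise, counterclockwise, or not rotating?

not rotating

Near P at (2.0, -1.1) the arrows show no circulation. The curl there is ≈0.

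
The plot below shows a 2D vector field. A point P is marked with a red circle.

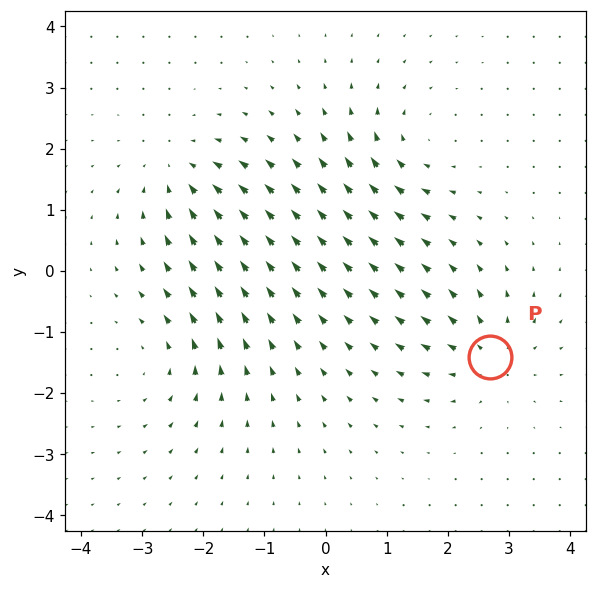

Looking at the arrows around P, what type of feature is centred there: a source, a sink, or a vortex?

source

At P (2.7, -1.4) the arrows spread outward. Divergence about +5, curl ≈0 — positive divergence with near-zero curl is a source.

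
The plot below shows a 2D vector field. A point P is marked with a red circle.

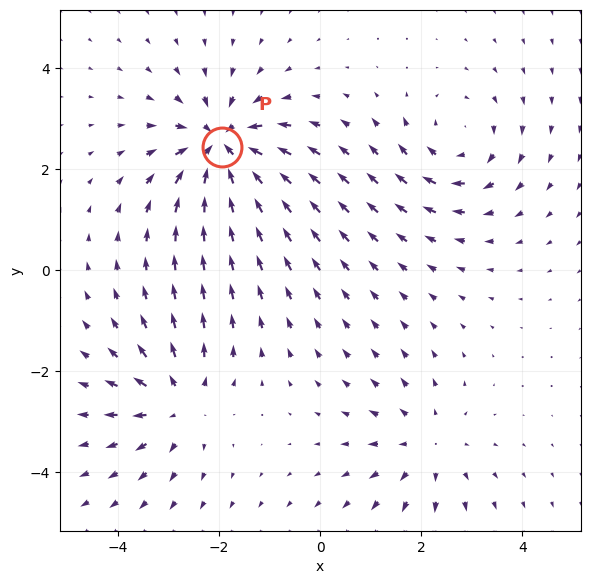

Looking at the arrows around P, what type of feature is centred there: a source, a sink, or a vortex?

sink

At P (-1.9, 2.4) the arrows converge inward. Divergence about -6, curl ≈0 — negative divergence with near-zero curl is a sink.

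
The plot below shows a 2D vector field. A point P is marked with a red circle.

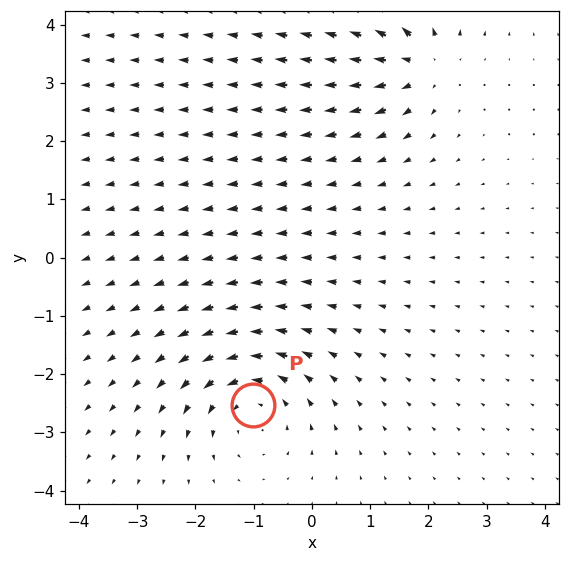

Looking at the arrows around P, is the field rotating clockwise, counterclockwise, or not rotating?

Near P at (-1.0, -2.5) the arrows circulate counterclockwise. The curl (z-component) there is about +4; positive curl means counterclockwise rotation.

counterclockwise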